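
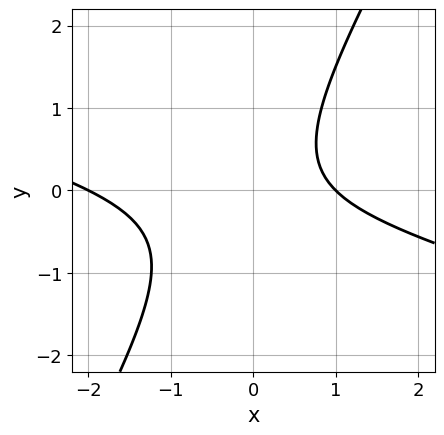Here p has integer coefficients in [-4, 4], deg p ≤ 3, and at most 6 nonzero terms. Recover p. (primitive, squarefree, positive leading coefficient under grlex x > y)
1. deg p = 2. The shape is more complex than any degree-1 curve.
2. From the axis intercepts and sections: among the integer gridlines, it crosses the x-axis at x ∈ {-2, 1}; the curve avoids every integer y-axis point in the box.
3. Assembling these constraints gives the stated polynomial.

x^2 + 3*x*y - 2*y^2 + x - 2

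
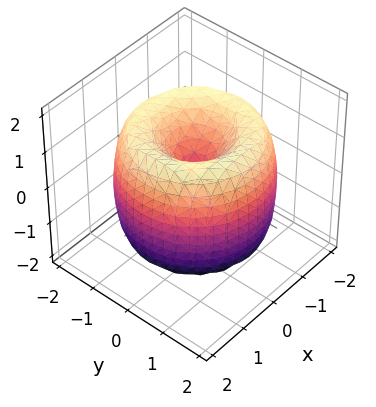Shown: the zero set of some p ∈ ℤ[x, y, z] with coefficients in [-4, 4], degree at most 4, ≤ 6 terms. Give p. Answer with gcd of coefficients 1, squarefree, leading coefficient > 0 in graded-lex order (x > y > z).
x^4 + 2*x^2*y^2 + y^4 - 3*x^2 - 3*y^2 + z^2

Degree: the shape is more complex than any degree-3 surface, so deg p = 4.
Symmetries: rotational symmetry about the z-axis ⇒ p depends on x, y only through x² + y².
Observable constraints: it crosses the z-axis at the gridline z = 0; it meets the y-axis at y = 0 (among the integer gridlines).
These observations pin down the coefficients.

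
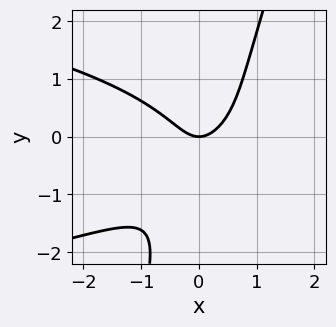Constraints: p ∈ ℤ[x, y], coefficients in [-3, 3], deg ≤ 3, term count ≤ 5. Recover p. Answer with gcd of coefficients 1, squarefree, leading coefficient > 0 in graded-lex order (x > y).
3*x*y^2 - y^3 + 3*x^2 - y^2 - 2*y

1. deg p = 3.
2. From the visible intercepts: it meets the x-axis at x = 0 (among the integer gridlines); one y-axis crossing is at y = 0.
3. Solving for integer coefficients yields p as stated.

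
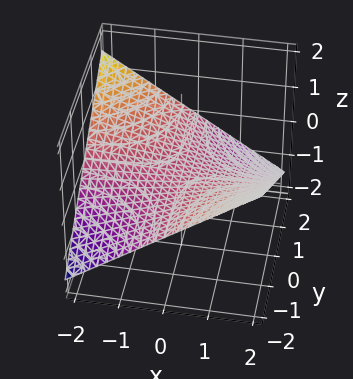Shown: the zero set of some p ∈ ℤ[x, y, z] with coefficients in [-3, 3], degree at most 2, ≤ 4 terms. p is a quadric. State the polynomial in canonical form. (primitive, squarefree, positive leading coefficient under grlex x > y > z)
x*y + 3*z

(a) The degree is 2 — a hyperbolic paraboloid; a quadric.
(b) From the visible intercepts: it crosses the z-axis at the gridline z = 0; every point of the x-axis in the box is on the surface; every point of the y-axis in the box is on the surface.
(c) The integer polynomial consistent with all of this is the stated p.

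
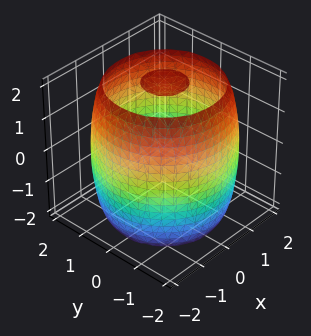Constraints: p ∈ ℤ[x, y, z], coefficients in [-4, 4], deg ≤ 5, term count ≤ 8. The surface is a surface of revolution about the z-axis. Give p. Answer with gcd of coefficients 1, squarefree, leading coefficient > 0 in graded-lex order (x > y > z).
1. The picture has 3 separate pieces. Treating them together as one polynomial.
2. The degree is 4 — a generic line meets the surface in up to 4 points.
3. Symmetries: rotational symmetry about the z-axis ⇒ p depends on x, y only through x² + y².
4. Checking where it meets the axes: a circular section at z = 2 has radius between 0 and 1.
5. Together with the visible shape, these determine p as stated.

x^4 + 2*x^2*y^2 + y^4 - 3*x^2 - 3*y^2 + z^2 - 3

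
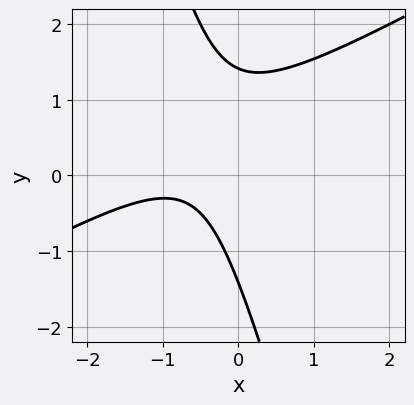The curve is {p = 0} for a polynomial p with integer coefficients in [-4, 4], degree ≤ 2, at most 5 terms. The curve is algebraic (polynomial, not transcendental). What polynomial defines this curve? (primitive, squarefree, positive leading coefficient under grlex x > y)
2*x^2 - 3*x*y - y^2 + 3*x + 2

(a) Degree: the shape is more complex than any degree-1 curve, so deg p = 2.
(b) Checking where it meets the axes: no x-intercept at any integer in the box.
(c) Together with the visible shape, these determine p as stated.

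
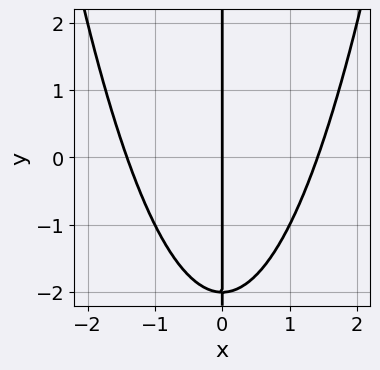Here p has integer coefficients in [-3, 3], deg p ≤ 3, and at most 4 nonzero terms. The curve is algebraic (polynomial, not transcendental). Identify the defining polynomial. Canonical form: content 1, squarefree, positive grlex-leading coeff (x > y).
Degree: no degree-2 curve has this shape, so deg p = 3.
Checking where it meets the axes: the visible y-axis segment lies entirely on the curve; it meets the x-axis at x = 0 (among the integer gridlines).
Fitting integer coefficients to these (and the overall shape) gives p.

x^3 - x*y - 2*x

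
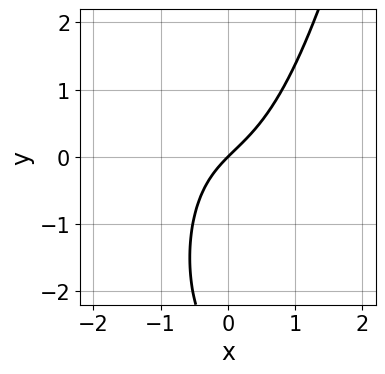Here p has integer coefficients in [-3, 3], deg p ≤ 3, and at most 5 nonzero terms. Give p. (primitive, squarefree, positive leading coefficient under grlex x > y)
3*x^3 - y^2 + 3*x - 3*y

Degree: the shape is more complex than any degree-2 curve, so deg p = 3.
From the axis intercepts and sections: one y-axis crossing is at y = 0; one x-axis crossing is at x = 0.
These observations pin down the coefficients.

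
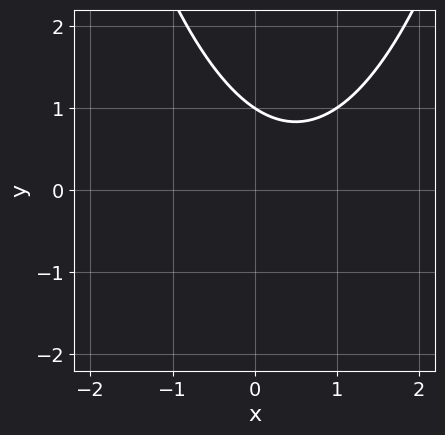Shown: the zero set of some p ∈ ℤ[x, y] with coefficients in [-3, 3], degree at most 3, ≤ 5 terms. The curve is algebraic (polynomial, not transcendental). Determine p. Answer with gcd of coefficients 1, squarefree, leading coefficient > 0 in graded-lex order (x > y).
1. The degree is 2 — a generic line meets the curve in up to 2 points.
2. From the axis intercepts and sections: the curve avoids every integer x-axis point in the box; it meets the y-axis at y = 1 (among the integer gridlines).
3. Matching integer coefficients to the picture gives p.

2*x^2 - 2*x - 3*y + 3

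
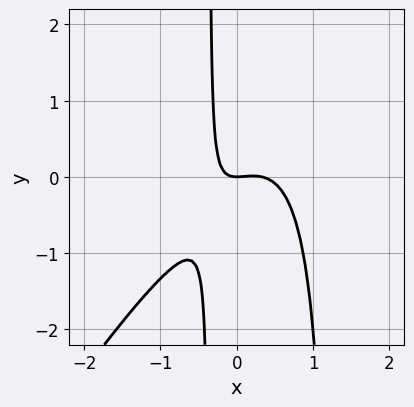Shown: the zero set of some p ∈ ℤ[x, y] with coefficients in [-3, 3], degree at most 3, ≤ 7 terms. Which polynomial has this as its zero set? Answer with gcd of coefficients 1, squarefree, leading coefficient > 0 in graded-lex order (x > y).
3*x^3 - 2*x^2*y - x^2 + 2*x*y + y

deg p = 3.
Checking where it meets the axes: it crosses the y-axis at the gridline y = 0; it crosses the x-axis at the gridline x = 0.
These observations pin down the coefficients.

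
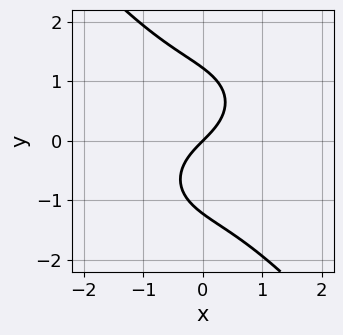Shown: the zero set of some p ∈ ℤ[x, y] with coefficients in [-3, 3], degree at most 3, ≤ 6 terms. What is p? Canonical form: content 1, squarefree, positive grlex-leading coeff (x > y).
(a) The degree is 3 — a generic line meets the curve in up to 3 points.
(b) Observable constraints: it crosses the x-axis at the gridline x = 0; one y-axis crossing is at y = 0.
(c) Putting this together gives p.

2*x^3 + x*y^2 + 2*y^3 + 3*x - 3*y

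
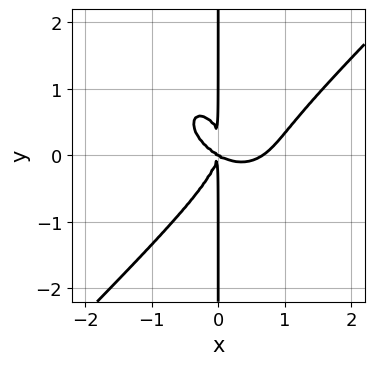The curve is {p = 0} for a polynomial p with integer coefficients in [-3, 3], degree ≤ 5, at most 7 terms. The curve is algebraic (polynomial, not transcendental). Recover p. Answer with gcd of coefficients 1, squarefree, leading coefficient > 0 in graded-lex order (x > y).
(a) Degree: a generic line meets the curve in up to 4 points, so deg p = 4.
(b) From the visible intercepts: every point of the y-axis in the box is on the curve; it crosses the x-axis at the gridline x = 0.
(c) Together with the visible shape, these determine p as stated.

3*x^4 - 3*x*y^3 - 2*x^3 - 3*x^2*y + x*y^2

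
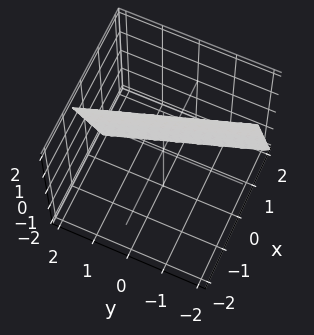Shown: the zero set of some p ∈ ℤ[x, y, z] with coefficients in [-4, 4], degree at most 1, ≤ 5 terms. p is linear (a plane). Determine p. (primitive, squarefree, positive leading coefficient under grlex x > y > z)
(a) deg p = 1. The surface is flat (a plane).
(b) Against the integer gridlines: it meets the z-axis at z = 2 (among the integer gridlines); one y-axis crossing is at y = 2.
(c) Together with the visible shape, these determine p as stated.

3*x + y + z - 2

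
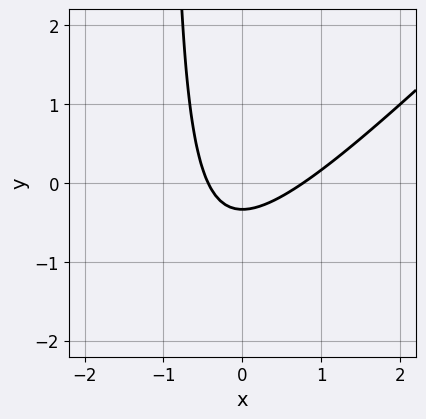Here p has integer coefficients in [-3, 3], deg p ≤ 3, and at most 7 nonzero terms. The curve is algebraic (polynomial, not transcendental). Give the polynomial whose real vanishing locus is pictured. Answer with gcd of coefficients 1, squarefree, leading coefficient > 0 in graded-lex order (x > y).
(a) Degree: no degree-1 curve has this shape, so deg p = 2.
(b) Solving for integer coefficients yields p as stated.

3*x^2 - 3*x*y - x - 3*y - 1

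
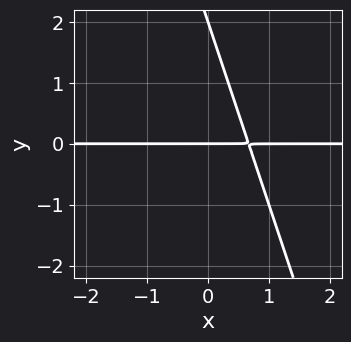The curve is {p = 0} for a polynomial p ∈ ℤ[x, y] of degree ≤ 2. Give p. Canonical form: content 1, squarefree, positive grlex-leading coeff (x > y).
First, degree: a generic line meets the curve in up to 2 points, so deg p = 2.
Then, reading off the gridlines: the visible x-axis segment lies entirely on the curve; the y-axis gridline crossings are at y ∈ {0, 2}.
Finally, matching integer coefficients to the picture gives p.

3*x*y + y^2 - 2*y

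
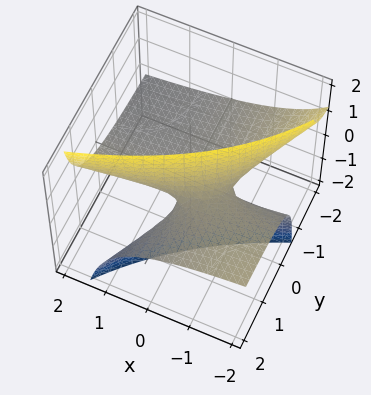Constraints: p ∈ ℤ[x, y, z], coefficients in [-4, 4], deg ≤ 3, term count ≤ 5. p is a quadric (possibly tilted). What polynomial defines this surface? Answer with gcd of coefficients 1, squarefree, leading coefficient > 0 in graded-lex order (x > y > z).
x*y - 2*x*z + 3*y*z - 2*z

deg p = 2.
From the axis intercepts and sections: it meets the z-axis at z = 0 (among the integer gridlines); every point of the x-axis in the box is on the surface; every point of the y-axis in the box is on the surface.
Together with the visible shape, these determine p as stated.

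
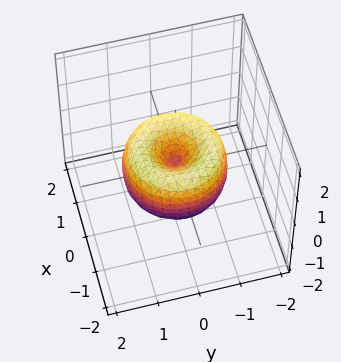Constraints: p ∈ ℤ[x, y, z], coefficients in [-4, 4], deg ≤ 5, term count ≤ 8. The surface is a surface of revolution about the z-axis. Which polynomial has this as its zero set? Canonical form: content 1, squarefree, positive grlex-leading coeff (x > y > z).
2*x^4 + 4*x^2*y^2 + 2*y^4 - 3*x^2 - 3*y^2 + 2*z^2

First, degree: no degree-3 surface has this shape, so deg p = 4.
Then, symmetries: the z-axis is an axis of rotation, so x and y enter only as x² + y².
Then, observable constraints: one x-axis crossing is at x = 0; it crosses the y-axis at the gridline y = 0; a circular section at z = 0 has radius between 1 and 2.
Finally, together with the visible shape, these determine p as stated.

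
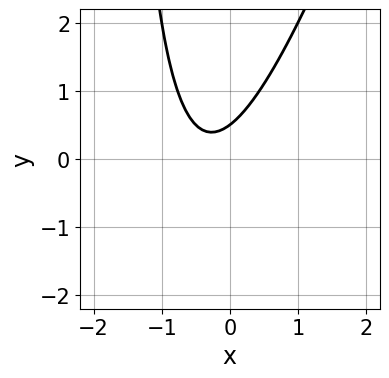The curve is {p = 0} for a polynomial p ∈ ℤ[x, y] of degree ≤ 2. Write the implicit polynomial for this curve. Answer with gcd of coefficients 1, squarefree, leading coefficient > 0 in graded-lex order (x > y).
3*x^2 - x*y + 2*x - 2*y + 1

First, degree: a generic line meets the curve in up to 2 points, so deg p = 2.
Next, against the integer gridlines: the curve avoids every integer x-axis point in the box.
Finally, fitting integer coefficients to these (and the overall shape) gives p.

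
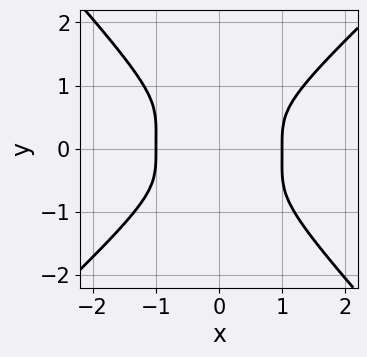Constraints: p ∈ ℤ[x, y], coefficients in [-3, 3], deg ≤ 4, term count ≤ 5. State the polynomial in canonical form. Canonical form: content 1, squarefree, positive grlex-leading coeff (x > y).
(a) The degree is 4 — a generic line meets the curve in up to 4 points.
(b) Against the integer gridlines: among the integer gridlines, it crosses the x-axis at x ∈ {-1, 1}.
(c) These observations pin down the coefficients.

3*x^4 - x*y^3 - 3*y^4 - 3*x^2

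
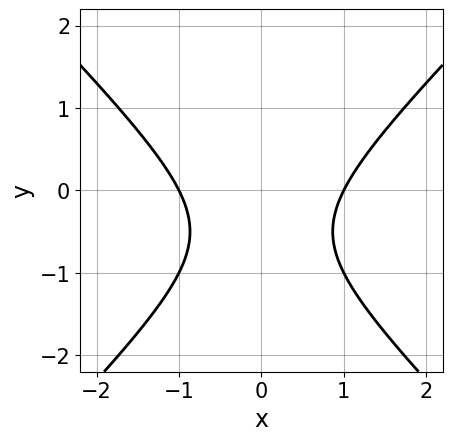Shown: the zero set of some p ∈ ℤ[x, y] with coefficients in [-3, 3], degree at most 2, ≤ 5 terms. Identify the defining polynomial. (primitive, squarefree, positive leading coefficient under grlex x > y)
x^2 - y^2 - y - 1

1. The degree is 2 — a generic line meets the curve in up to 2 points.
2. Symmetries: the x ↦ −x reflection is a symmetry, so x appears only in even powers.
3. From the axis intercepts and sections: the x-axis gridline crossings are at x ∈ {-1, 1}; the curve avoids every integer y-axis point in the box.
4. Assembling these constraints gives the stated polynomial.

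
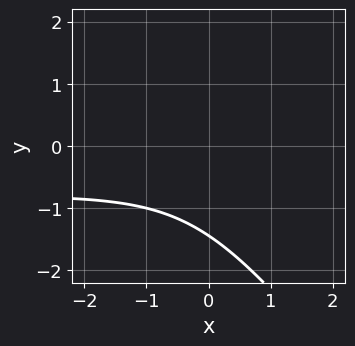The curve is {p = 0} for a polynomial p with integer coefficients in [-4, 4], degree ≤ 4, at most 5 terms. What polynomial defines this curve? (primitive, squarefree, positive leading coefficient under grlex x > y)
x^2*y + 2*x*y^2 + y^3 + x^2 + 3

The degree is 3 — no degree-2 curve has this shape.
Observable constraints: no x-intercept at any integer in the box.
Matching integer coefficients to the picture gives p.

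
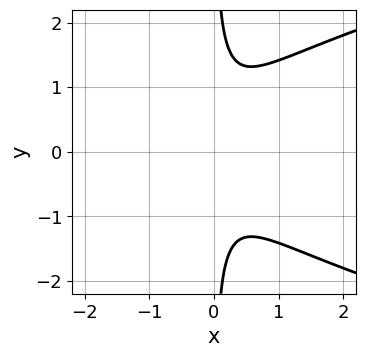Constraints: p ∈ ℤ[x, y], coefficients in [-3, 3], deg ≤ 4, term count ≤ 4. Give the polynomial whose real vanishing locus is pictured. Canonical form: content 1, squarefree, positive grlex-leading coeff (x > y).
1. deg p = 3. No degree-2 curve has this shape.
2. Symmetries: mirror symmetry y ↦ −y ⇒ only even powers of y.
3. Against the integer gridlines: the curve avoids every integer x-axis point in the box; no y-intercept at any integer in the box.
4. These observations pin down the coefficients.

2*x*y^2 - 3*x^2 - 1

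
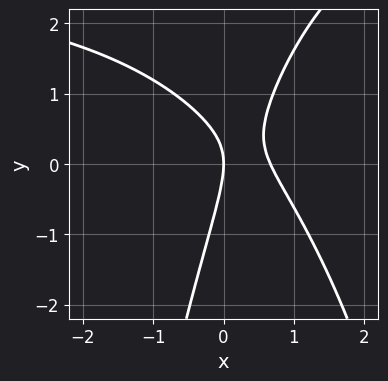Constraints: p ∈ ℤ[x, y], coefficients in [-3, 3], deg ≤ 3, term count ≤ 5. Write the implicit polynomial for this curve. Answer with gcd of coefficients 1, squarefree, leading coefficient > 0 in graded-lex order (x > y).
First, deg p = 3. The shape is more complex than any degree-2 curve.
Then, from the visible intercepts: it meets the x-axis at x = 0 (among the integer gridlines); one y-axis crossing is at y = 0.
Finally, together with the visible shape, these determine p as stated.

x^2*y - 3*x^2 - 2*x*y + y^2 + 2*x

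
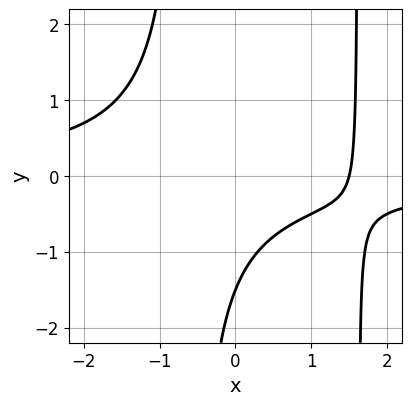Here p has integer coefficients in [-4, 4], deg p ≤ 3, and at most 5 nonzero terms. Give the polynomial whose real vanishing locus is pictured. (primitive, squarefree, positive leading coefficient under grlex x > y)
2*x^2*y - 2*x*y + 2*x - 2*y - 3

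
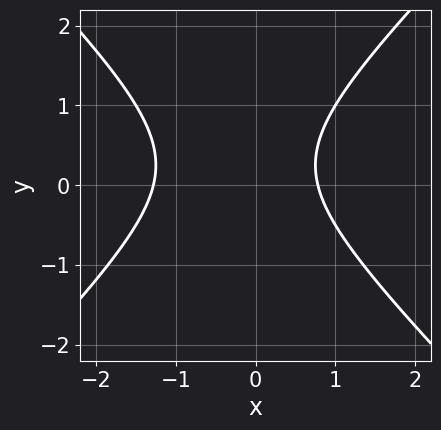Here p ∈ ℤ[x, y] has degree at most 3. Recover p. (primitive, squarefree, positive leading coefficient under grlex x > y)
deg p = 2.
Checking where it meets the axes: no y-intercept at any integer in the box.
Putting this together gives p.

2*x^2 - 2*y^2 + x + y - 2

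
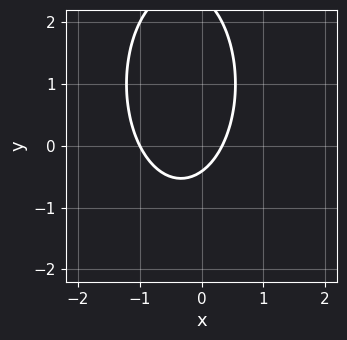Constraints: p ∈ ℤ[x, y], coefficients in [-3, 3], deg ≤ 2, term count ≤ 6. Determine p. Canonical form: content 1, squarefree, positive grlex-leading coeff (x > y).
1. deg p = 2.
2. Reading off the gridlines: one x-axis crossing is at x = -1.
3. Matching integer coefficients to the picture gives p.

3*x^2 + y^2 + 2*x - 2*y - 1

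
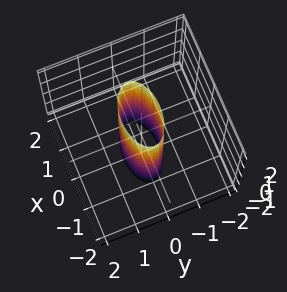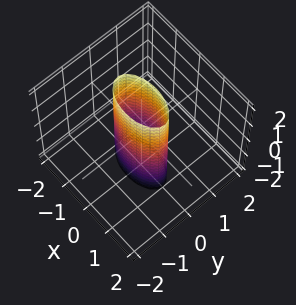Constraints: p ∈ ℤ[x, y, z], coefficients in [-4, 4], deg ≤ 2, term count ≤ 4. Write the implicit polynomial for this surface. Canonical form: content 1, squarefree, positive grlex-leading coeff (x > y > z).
x^2 + 3*y^2 - 1

First, the degree is 2 — constant cross-section along one axis; a quadric.
Then, symmetries: the x ↦ −x reflection is a symmetry, so x appears only in even powers; mirror symmetry z ↦ −z ⇒ only even powers of z; it's symmetric under y → −y, forcing even powers of y.
Next, reading off the gridlines: it misses every integer gridline on the z-axis; among the integer gridlines, it crosses the x-axis at x ∈ {-1, 1}.
Finally, fitting integer coefficients to these (and the overall shape) gives p.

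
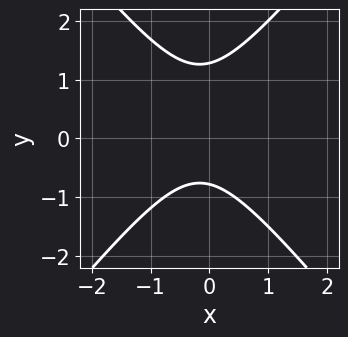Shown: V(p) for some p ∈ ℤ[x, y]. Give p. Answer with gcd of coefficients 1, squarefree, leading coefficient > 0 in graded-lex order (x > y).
3*x^2 - 2*y^2 + x + y + 2

(a) Degree: no degree-1 curve has this shape, so deg p = 2.
(b) Against the integer gridlines: no x-intercept at any integer in the box.
(c) Solving for integer coefficients yields p as stated.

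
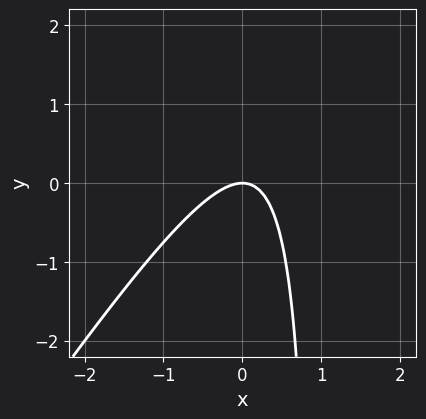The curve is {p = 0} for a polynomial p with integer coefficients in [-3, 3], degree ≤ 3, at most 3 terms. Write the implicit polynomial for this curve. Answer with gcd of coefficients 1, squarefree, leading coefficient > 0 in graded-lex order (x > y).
3*x^2 - 2*x*y + 2*y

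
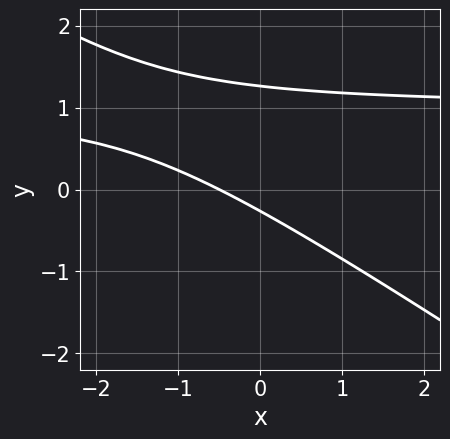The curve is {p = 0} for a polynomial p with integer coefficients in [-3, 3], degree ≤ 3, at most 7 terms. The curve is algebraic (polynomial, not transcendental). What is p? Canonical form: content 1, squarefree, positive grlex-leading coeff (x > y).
(a) deg p = 2. The shape is more complex than any degree-1 curve.
(b) Matching integer coefficients to the picture gives p.

2*x*y + 3*y^2 - 2*x - 3*y - 1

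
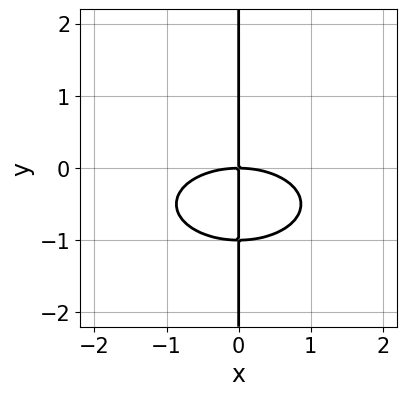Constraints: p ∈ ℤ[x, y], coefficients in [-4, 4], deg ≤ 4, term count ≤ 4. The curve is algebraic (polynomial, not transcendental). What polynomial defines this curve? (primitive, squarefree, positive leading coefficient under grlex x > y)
x^3 + 3*x*y^2 + 3*x*y

(a) The degree is 3 — the shape is more complex than any degree-2 curve.
(b) From the axis intercepts and sections: the visible y-axis segment lies entirely on the curve; one x-axis crossing is at x = 0.
(c) Assembling these constraints gives the stated polynomial.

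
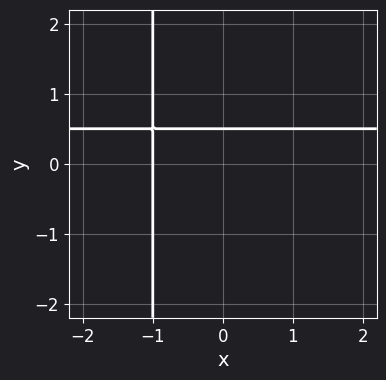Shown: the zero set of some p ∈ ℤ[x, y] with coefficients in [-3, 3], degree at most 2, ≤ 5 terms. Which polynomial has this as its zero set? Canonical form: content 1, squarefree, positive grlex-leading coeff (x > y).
2*x*y - x + 2*y - 1

(a) deg p = 2. A generic line meets the curve in up to 2 points.
(b) Observable constraints: one x-axis crossing is at x = -1.
(c) Assembling these constraints gives the stated polynomial.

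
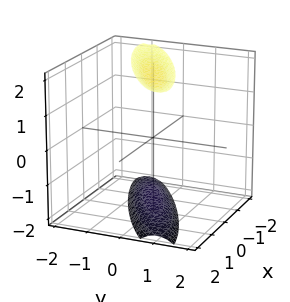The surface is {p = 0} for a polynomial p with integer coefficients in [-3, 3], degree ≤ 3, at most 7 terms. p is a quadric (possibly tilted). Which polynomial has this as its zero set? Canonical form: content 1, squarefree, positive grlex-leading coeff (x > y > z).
x^2 - 3*x*y + 3*y^2 - z^2 + 3

1. I count 2 distinct pieces. Treating them together as one polynomial.
2. The degree is 2 — a generic line meets the surface in up to 2 points.
3. Checking where it meets the axes: the surface avoids every integer x-axis point in the box; the surface avoids every integer y-axis point in the box.
4. These observations pin down the coefficients.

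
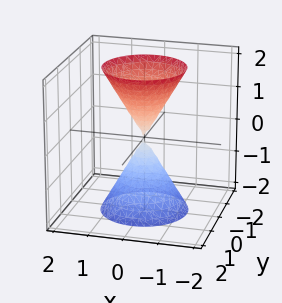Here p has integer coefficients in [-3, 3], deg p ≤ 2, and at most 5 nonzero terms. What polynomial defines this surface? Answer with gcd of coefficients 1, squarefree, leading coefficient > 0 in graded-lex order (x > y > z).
3*x^2 + 3*y^2 - z^2

First, I count 2 distinct pieces.
Then, the degree is 2 — two nappes meeting at a single point; a quadric.
Next, symmetries: it's symmetric under z → −z, forcing even powers of z; every cross-section ⟂ z is a circle, so x, y appear only via x² + y².
Next, checking where it meets the axes: it meets the x-axis at x = 0 (among the integer gridlines); it meets the z-axis at z = 0 (among the integer gridlines); it crosses the y-axis at the gridline y = 0.
Finally, solving for integer coefficients yields p as stated.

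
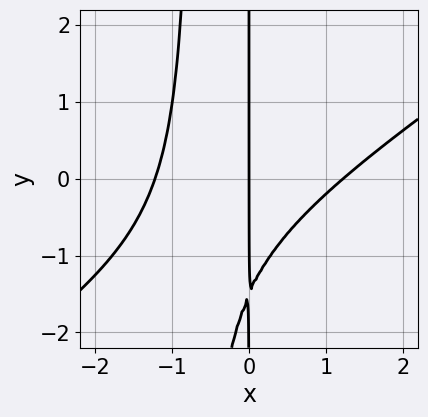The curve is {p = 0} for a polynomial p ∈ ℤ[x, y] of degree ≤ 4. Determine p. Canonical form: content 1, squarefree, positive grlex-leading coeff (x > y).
1. The degree is 3 — a generic line meets the curve in up to 3 points.
2. From the visible intercepts: it crosses the x-axis at the gridline x = 0; the visible y-axis segment lies entirely on the curve.
3. Matching integer coefficients to the picture gives p.

2*x^3 - 3*x^2*y - 2*x*y - 3*x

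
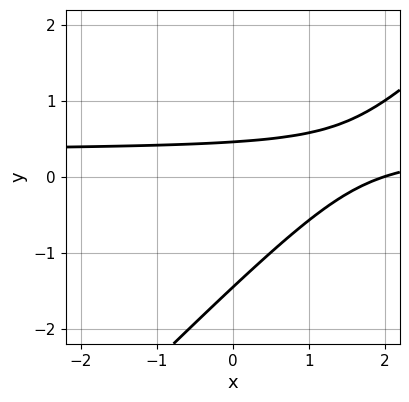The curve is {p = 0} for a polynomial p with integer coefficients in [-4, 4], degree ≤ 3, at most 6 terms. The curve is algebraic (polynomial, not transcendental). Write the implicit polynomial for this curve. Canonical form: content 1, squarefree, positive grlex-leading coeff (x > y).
The degree is 2 — a generic line meets the curve in up to 2 points.
From the axis intercepts and sections: it crosses the x-axis at the gridline x = 2.
Together with the visible shape, these determine p as stated.

3*x*y - 3*y^2 - x - 3*y + 2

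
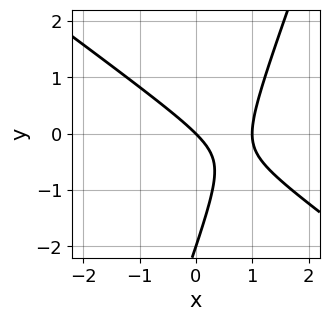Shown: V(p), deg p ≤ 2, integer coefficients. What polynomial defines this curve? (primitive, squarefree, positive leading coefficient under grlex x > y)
First, degree: a generic line meets the curve in up to 2 points, so deg p = 2.
Then, reading off the gridlines: the y-axis gridline crossings are at y ∈ {-2, 0}; the x-axis gridline crossings are at x ∈ {0, 1}.
Finally, together with the visible shape, these determine p as stated.

2*x^2 + 2*x*y - y^2 - 2*x - 2*y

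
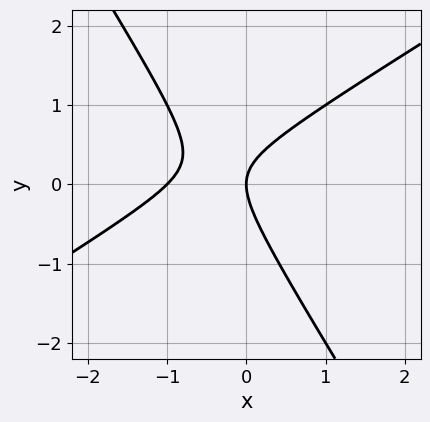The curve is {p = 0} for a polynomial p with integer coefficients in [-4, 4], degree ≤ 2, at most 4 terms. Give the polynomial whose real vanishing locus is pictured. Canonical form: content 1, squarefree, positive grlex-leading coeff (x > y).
1. The degree is 2 — no degree-1 curve has this shape.
2. Reading off the gridlines: it crosses the y-axis at the gridline y = 0; among the integer gridlines, it crosses the x-axis at x ∈ {-1, 0}.
3. Fitting integer coefficients to these (and the overall shape) gives p.

x^2 - x*y - y^2 + x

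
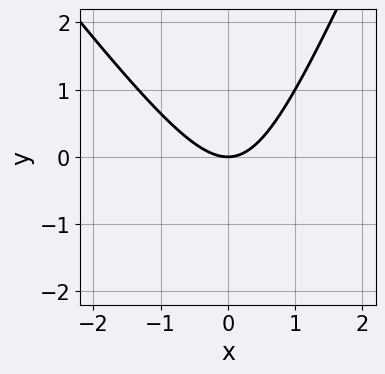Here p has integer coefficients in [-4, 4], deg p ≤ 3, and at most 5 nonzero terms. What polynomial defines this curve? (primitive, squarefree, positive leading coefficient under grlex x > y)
3*x^2 + x*y - y^2 - 3*y

Degree: the shape is more complex than any degree-1 curve, so deg p = 2.
From the axis intercepts and sections: it crosses the y-axis at the gridline y = 0; it crosses the x-axis at the gridline x = 0.
Together with the visible shape, these determine p as stated.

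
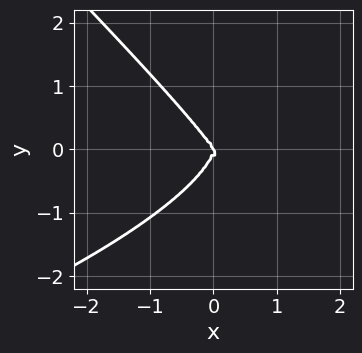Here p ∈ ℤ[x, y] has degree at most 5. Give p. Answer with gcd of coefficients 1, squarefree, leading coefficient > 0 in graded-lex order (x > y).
First, deg p = 4. The shape is more complex than any degree-3 curve.
Next, from the axis intercepts and sections: one y-axis crossing is at y = 0; it crosses the x-axis at the gridline x = 0.
Finally, these observations pin down the coefficients.

2*x*y^3 + 2*y^4 + 3*x^3 + 2*x^2*y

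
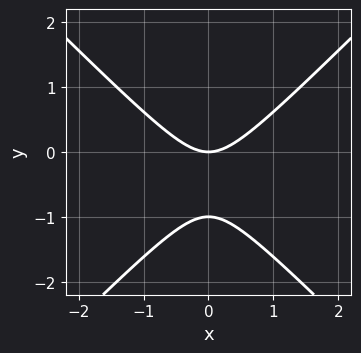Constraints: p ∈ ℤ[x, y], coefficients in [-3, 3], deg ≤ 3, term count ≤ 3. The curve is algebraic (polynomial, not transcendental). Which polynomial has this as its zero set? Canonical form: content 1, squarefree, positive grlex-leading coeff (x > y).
x^2 - y^2 - y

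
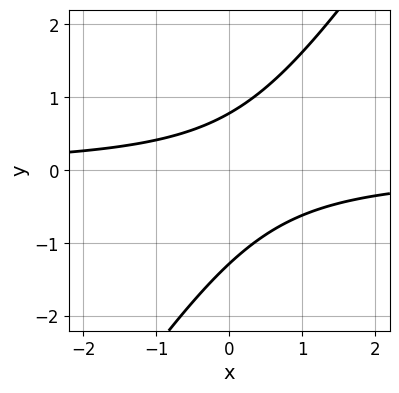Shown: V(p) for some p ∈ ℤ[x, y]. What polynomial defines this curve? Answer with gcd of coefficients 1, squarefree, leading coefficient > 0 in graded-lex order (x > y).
3*x*y - 2*y^2 - y + 2

(a) The degree is 2 — a generic line meets the curve in up to 2 points.
(b) Reading off the gridlines: the curve avoids every integer x-axis point in the box.
(c) Matching integer coefficients to the picture gives p.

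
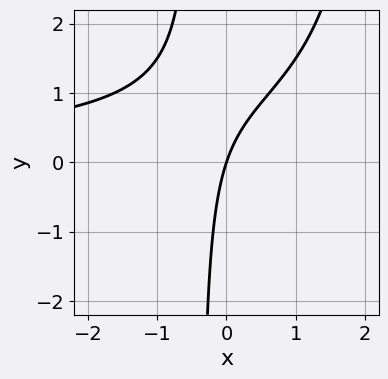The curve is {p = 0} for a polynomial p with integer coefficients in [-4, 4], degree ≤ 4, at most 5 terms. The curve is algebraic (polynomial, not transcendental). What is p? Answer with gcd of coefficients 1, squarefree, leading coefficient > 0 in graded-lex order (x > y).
The degree is 3 — a generic line meets the curve in up to 3 points.
Observable constraints: one x-axis crossing is at x = 0; one y-axis crossing is at y = 0.
Fitting integer coefficients to these (and the overall shape) gives p.

x^2*y - 2*x*y + 3*x - y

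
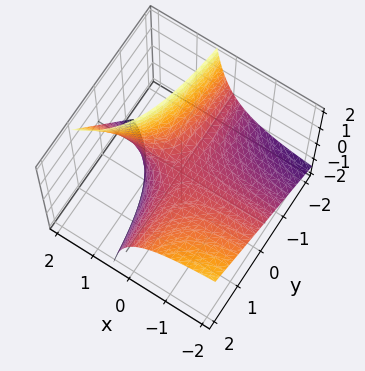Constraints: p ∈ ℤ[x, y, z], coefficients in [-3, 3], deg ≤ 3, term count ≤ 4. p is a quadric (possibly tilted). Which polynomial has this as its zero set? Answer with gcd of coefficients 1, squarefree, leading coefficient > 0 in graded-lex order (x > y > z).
deg p = 2. No degree-1 surface has this shape.
Against the integer gridlines: it crosses the z-axis at the gridline z = 0; the visible y-axis segment lies entirely on the surface; every point of the x-axis in the box is on the surface.
Assembling these constraints gives the stated polynomial.

x*y - x*z + z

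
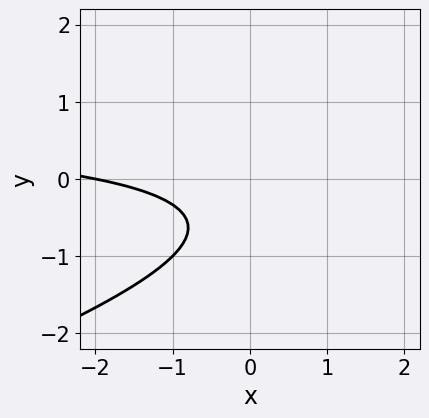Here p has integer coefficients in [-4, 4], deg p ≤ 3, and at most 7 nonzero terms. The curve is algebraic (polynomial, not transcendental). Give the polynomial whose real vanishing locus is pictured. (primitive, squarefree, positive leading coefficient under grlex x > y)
(a) The degree is 2 — a generic line meets the curve in up to 2 points.
(b) Observable constraints: it crosses the x-axis at the gridline x = -2; it misses every integer gridline on the y-axis.
(c) The integer polynomial consistent with all of this is the stated p.

x*y - 3*y^2 - x - 3*y - 2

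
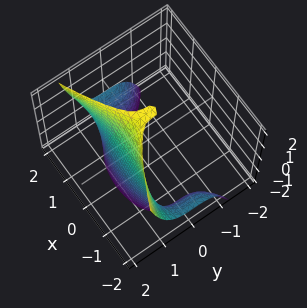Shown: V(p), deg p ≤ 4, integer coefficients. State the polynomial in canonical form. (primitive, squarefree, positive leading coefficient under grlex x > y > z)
x^2*z - 3*y^3 - z + 2

(a) deg p = 3. A generic line meets the surface in up to 3 points.
(b) Against the integer gridlines: one z-axis crossing is at z = 2; no x-intercept at any integer in the box.
(c) Solving for integer coefficients yields p as stated.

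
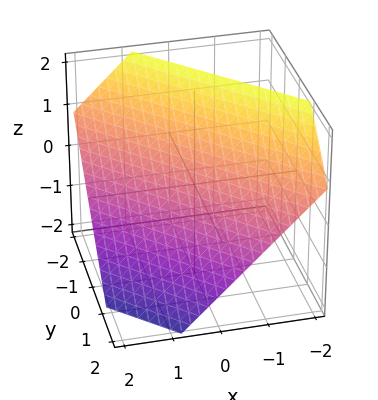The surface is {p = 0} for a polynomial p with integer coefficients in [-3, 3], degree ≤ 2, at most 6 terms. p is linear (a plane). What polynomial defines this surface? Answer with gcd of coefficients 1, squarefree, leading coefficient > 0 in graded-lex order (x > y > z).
First, the degree is 1 — every cross-section is a straight line — this is a plane.
Finally, the integer polynomial consistent with all of this is the stated p.

3*x + 3*y + 3*z - 2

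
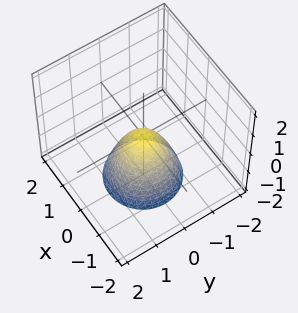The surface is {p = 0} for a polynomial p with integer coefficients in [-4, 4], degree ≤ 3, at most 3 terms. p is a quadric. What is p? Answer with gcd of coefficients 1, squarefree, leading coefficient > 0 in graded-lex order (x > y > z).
3*x^2 + 3*y^2 + 2*z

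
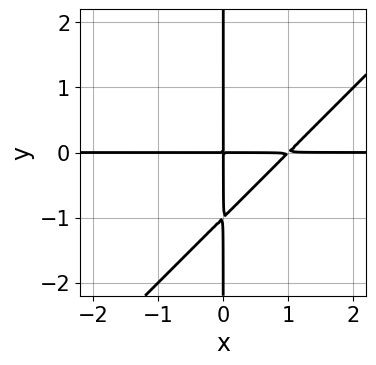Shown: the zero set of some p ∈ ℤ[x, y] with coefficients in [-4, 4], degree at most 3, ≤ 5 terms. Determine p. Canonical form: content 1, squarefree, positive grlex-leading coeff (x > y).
1. The degree is 3 — the shape is more complex than any degree-2 curve.
2. Against the integer gridlines: every point of the y-axis in the box is on the curve; every point of the x-axis in the box is on the curve.
3. The integer polynomial consistent with all of this is the stated p.

x^2*y - x*y^2 - x*y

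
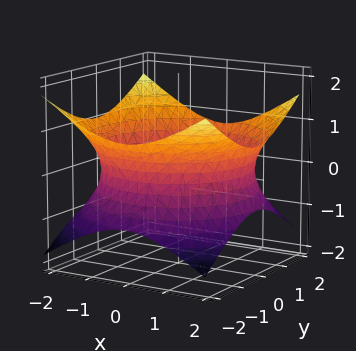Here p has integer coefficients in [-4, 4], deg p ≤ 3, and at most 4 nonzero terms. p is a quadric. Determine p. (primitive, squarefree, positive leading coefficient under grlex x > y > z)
x^2 + y^2 - 2*z^2 - 3

(a) The degree is 2 — one connected sheet with a waist; a quadric.
(b) Symmetries: rotational symmetry about the z-axis ⇒ p depends on x, y only through x² + y²; mirror symmetry z ↦ −z ⇒ only even powers of z.
(c) From the axis intercepts and sections: the surface avoids every integer z-axis point in the box; a circular section at z = 0 has radius between 1 and 2.
(d) Putting this together gives p.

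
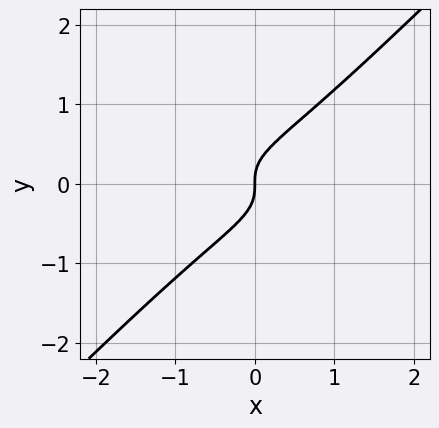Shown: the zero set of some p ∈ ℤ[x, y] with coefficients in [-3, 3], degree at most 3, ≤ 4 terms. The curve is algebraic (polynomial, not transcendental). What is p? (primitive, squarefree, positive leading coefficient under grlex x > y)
1. Degree: a generic line meets the curve in up to 3 points, so deg p = 3.
2. Checking where it meets the axes: one y-axis crossing is at y = 0; one x-axis crossing is at x = 0.
3. These observations pin down the coefficients.

x^2*y + 2*x*y^2 - 3*y^3 + x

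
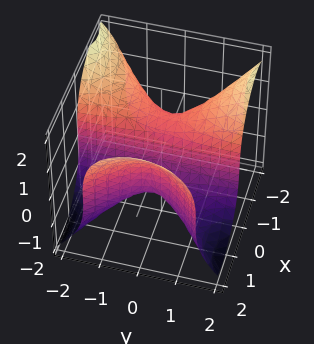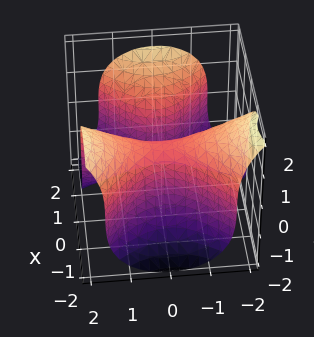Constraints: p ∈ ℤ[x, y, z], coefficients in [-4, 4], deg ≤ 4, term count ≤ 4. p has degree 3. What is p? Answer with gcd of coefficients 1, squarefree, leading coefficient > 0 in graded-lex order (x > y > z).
2*x^3 - 3*x*y^2 - 2*z^3 - 2*x

deg p = 3. A generic line meets the surface in up to 3 points.
From the visible intercepts: the x-axis gridline crossings are at x ∈ {-1, 0, 1}; one z-axis crossing is at z = 0; every point of the y-axis in the box is on the surface.
Together with the visible shape, these determine p as stated.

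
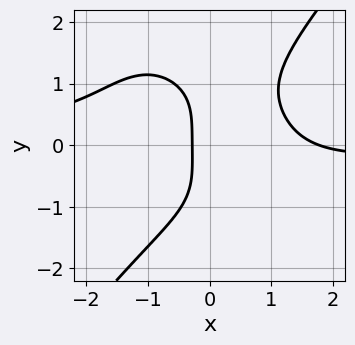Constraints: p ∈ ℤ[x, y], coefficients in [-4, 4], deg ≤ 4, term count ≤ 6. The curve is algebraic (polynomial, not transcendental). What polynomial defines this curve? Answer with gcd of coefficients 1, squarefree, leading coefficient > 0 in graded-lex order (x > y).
First, degree: no degree-3 curve has this shape, so deg p = 4.
Next, observable constraints: no y-intercept at any integer in the box.
Finally, the integer polynomial consistent with all of this is the stated p.

2*x^3*y - y^4 + 2*x^2 - 3*x - 1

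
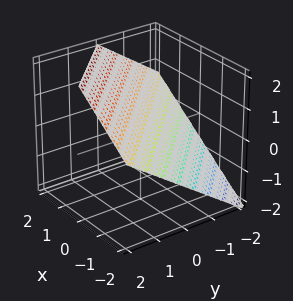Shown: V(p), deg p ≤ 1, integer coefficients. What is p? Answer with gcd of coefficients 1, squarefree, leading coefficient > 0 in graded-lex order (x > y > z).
2*x + 2*y - 3*z + 2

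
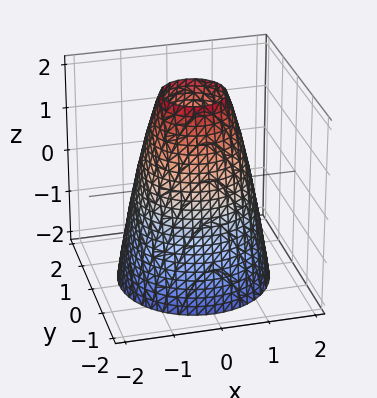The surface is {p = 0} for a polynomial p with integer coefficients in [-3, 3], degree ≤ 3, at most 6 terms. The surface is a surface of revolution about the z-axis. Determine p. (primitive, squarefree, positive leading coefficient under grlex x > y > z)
First, degree: the shape is more complex than any degree-1 surface, so deg p = 2.
Then, symmetries: every cross-section ⟂ z is a circle, so x, y appear only via x² + y².
Next, against the integer gridlines: a circular section at z = 2 has radius between 0 and 1; the surface avoids every integer z-axis point in the box.
Finally, putting this together gives p.

2*x^2 + 2*y^2 + z - 3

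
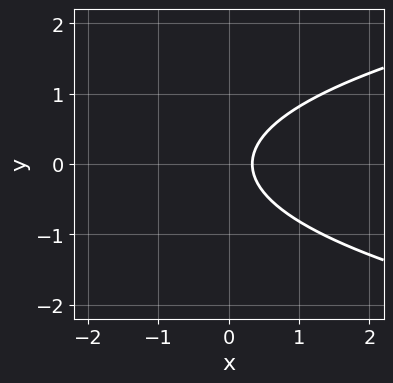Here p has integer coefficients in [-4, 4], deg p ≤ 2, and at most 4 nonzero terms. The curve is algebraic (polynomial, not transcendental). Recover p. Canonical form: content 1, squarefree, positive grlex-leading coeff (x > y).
3*y^2 - 3*x + 1

(a) Degree: a generic line meets the curve in up to 2 points, so deg p = 2.
(b) Symmetries: mirror symmetry y ↦ −y ⇒ only even powers of y.
(c) From the visible intercepts: the curve avoids every integer y-axis point in the box.
(d) The integer polynomial consistent with all of this is the stated p.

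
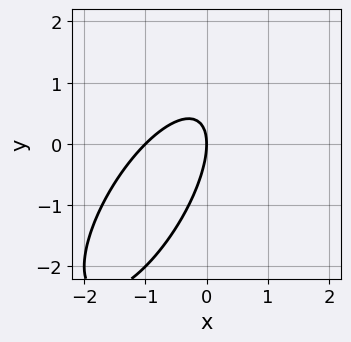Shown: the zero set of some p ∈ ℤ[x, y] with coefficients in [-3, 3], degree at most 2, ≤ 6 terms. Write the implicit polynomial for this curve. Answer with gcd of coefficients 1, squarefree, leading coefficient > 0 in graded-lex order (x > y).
2*x^2 - 2*x*y + y^2 + 2*x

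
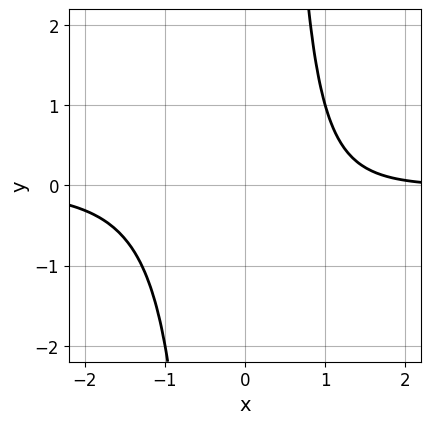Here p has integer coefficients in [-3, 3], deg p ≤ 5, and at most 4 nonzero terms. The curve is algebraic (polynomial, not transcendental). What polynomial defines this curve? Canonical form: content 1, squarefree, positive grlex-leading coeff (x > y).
1. deg p = 4. No degree-3 curve has this shape.
2. From the visible intercepts: no x-intercept at any integer in the box; no y-intercept at any integer in the box.
3. Fitting integer coefficients to these (and the overall shape) gives p.

2*x^3*y + x - 3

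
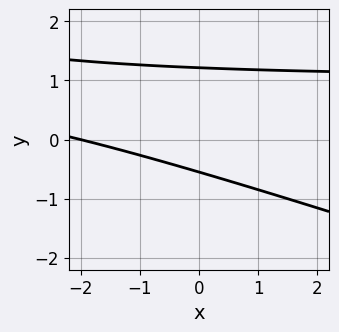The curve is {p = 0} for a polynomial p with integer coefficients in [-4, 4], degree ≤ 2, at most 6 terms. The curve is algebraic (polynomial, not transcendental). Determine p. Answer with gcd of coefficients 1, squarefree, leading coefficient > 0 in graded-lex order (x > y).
x*y + 3*y^2 - x - 2*y - 2

deg p = 2. A generic line meets the curve in up to 2 points.
Against the integer gridlines: it crosses the x-axis at the gridline x = -2.
Assembling these constraints gives the stated polynomial.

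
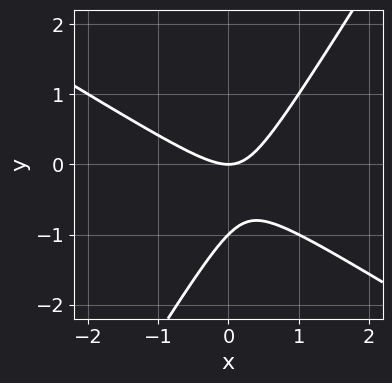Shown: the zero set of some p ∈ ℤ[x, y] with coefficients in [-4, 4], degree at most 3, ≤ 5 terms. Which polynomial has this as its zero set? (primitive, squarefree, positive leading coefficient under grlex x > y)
(a) deg p = 2.
(b) Checking where it meets the axes: it crosses the x-axis at the gridline x = 0; among the integer gridlines, it crosses the y-axis at y ∈ {-1, 0}.
(c) Fitting integer coefficients to these (and the overall shape) gives p.

x^2 + x*y - y^2 - y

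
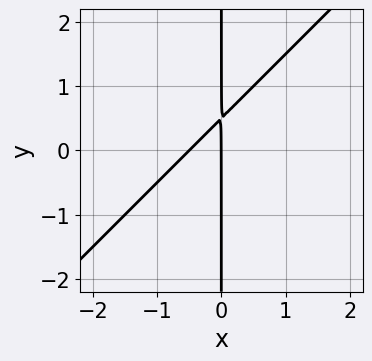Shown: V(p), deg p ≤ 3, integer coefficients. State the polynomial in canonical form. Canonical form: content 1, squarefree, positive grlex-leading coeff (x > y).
(a) The degree is 2 — the shape is more complex than any degree-1 curve.
(b) From the axis intercepts and sections: every point of the y-axis in the box is on the curve; it meets the x-axis at x = 0 (among the integer gridlines).
(c) Fitting integer coefficients to these (and the overall shape) gives p.

2*x^2 - 2*x*y + x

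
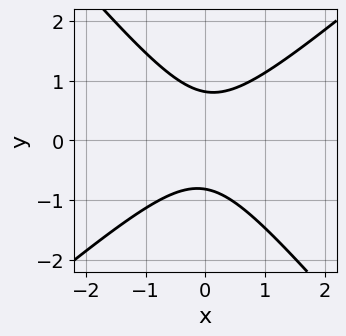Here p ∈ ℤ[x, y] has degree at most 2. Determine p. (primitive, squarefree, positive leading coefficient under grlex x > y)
(a) deg p = 2.
(b) Observable constraints: no x-intercept at any integer in the box.
(c) Fitting integer coefficients to these (and the overall shape) gives p.

3*x^2 - x*y - 3*y^2 + 2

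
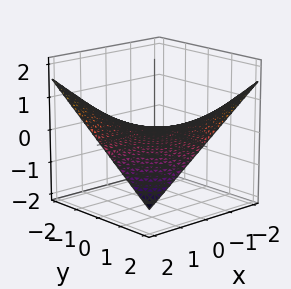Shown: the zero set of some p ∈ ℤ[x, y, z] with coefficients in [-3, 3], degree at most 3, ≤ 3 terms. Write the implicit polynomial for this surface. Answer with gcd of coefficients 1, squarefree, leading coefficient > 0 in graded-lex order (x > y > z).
x*y + 3*z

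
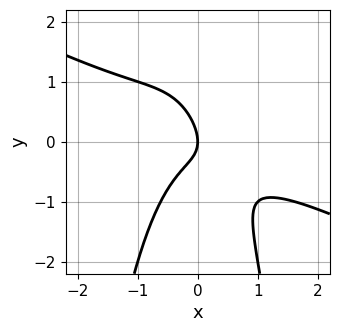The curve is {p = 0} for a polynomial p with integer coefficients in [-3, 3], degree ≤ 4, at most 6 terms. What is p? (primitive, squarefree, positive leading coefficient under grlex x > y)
x^3 + 2*x^2*y + x*y + y^2 + x

The degree is 3 — the shape is more complex than any degree-2 curve.
From the axis intercepts and sections: one y-axis crossing is at y = 0; it crosses the x-axis at the gridline x = 0.
Solving for integer coefficients yields p as stated.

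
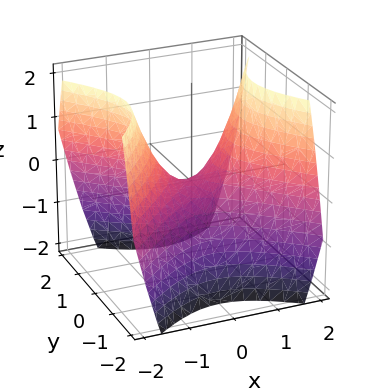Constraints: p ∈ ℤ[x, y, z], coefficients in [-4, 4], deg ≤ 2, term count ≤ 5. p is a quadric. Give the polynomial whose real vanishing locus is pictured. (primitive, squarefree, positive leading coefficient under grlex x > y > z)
Degree: a hyperbolic paraboloid; a quadric, so deg p = 2.
Symmetries: it's symmetric under x → −x, forcing even powers of x; the y ↦ −y reflection is a symmetry, so y appears only in even powers.
From the axis intercepts and sections: one y-axis crossing is at y = 0; it crosses the x-axis at the gridline x = 0.
Fitting integer coefficients to these (and the overall shape) gives p.

x^2 - y^2 - z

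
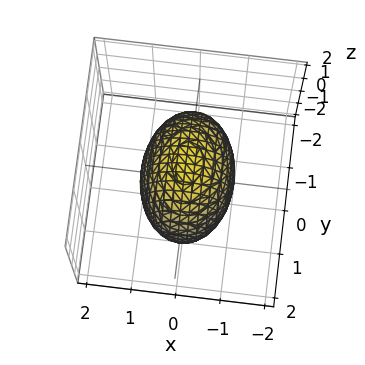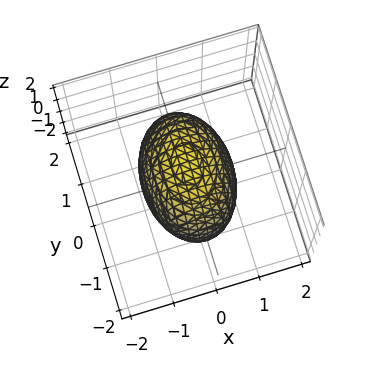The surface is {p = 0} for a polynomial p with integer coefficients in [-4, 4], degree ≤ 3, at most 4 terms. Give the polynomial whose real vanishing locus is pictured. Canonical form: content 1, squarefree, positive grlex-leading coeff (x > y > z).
deg p = 2.
Symmetries: it's symmetric under z → −z, forcing even powers of z; the y ↦ −y reflection is a symmetry, so y appears only in even powers; the x ↦ −x reflection is a symmetry, so x appears only in even powers.
Reading off the gridlines: among the integer gridlines, it crosses the x-axis at x ∈ {-1, 1}.
Solving for integer coefficients yields p as stated.

2*x^2 + y^2 + z^2 - 2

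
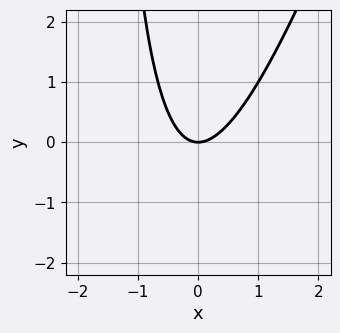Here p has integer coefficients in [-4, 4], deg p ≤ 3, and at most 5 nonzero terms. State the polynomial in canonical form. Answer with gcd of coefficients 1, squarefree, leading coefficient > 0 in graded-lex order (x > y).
First, degree: the shape is more complex than any degree-1 curve, so deg p = 2.
Next, against the integer gridlines: one x-axis crossing is at x = 0; it meets the y-axis at y = 0 (among the integer gridlines).
Finally, the integer polynomial consistent with all of this is the stated p.

3*x^2 - x*y - 2*y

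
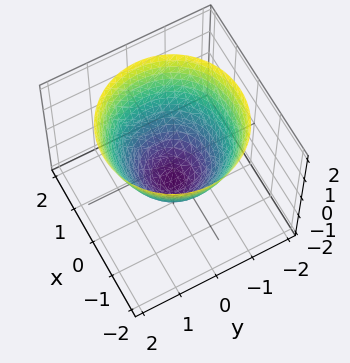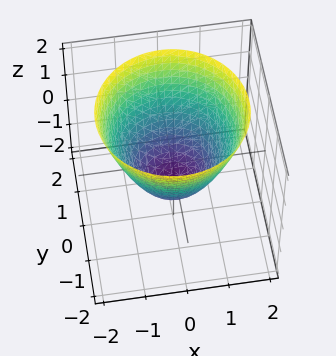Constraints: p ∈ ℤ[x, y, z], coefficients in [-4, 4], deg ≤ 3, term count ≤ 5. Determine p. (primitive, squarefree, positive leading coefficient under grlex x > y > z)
x^2 + y^2 - z - 1

First, the degree is 2 — the shape is more complex than any degree-1 surface.
Next, symmetry: the z-axis is an axis of rotation, so x and y enter only as x² + y².
Next, from the visible intercepts: the y-axis gridline crossings are at y ∈ {-1, 1}; a circular section at z = 2 has radius between 1 and 2; among the integer gridlines, it crosses the x-axis at x ∈ {-1, 1}; it crosses the z-axis at the gridline z = -1.
Finally, the integer polynomial consistent with all of this is the stated p.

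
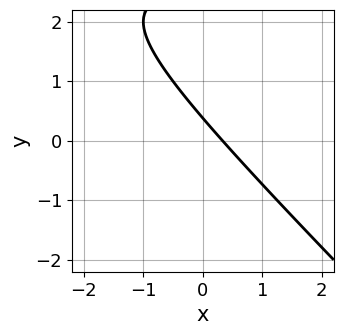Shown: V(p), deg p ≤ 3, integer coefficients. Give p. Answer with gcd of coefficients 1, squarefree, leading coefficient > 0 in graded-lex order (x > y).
x*y + y^2 - 3*x - 3*y + 1

Degree: no degree-1 curve has this shape, so deg p = 2.
Matching integer coefficients to the picture gives p.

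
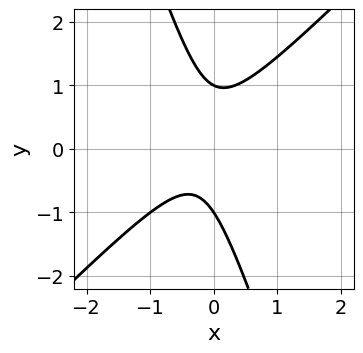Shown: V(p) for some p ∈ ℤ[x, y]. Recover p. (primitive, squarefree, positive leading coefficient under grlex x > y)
3*x^2 - 2*x*y - y^2 + x + 1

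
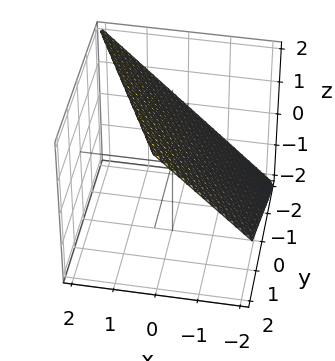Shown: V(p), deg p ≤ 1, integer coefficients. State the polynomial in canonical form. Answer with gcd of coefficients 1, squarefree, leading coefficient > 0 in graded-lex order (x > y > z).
2*x + y - 2*z + 2

(a) deg p = 1.
(b) Checking where it meets the axes: it meets the y-axis at y = -2 (among the integer gridlines); it meets the x-axis at x = -1 (among the integer gridlines); it meets the z-axis at z = 1 (among the integer gridlines).
(c) These observations pin down the coefficients.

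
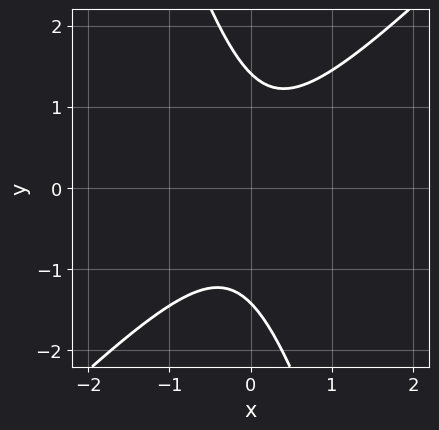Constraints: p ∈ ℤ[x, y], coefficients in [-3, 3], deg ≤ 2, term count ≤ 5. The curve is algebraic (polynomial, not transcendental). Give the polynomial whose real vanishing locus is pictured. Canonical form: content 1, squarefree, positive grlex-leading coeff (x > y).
3*x^2 - 2*x*y - y^2 + 2

First, deg p = 2. A generic line meets the curve in up to 2 points.
Then, reading off the gridlines: the curve avoids every integer x-axis point in the box.
Finally, fitting integer coefficients to these (and the overall shape) gives p.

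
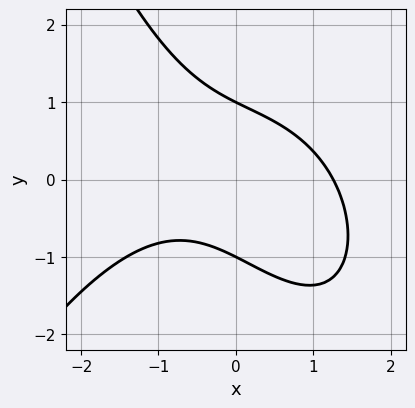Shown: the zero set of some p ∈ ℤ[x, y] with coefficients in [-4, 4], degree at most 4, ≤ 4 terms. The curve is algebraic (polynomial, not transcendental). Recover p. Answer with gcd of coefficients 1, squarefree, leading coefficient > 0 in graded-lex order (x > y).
x^3 + 2*x*y + 2*y^2 - 2

Degree: no degree-2 curve has this shape, so deg p = 3.
Against the integer gridlines: among the integer gridlines, it crosses the y-axis at y ∈ {-1, 1}.
Fitting integer coefficients to these (and the overall shape) gives p.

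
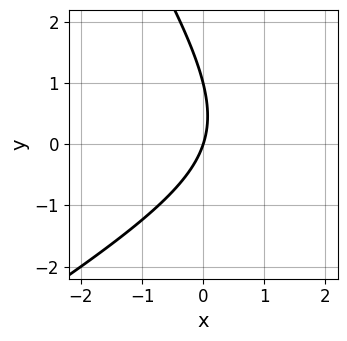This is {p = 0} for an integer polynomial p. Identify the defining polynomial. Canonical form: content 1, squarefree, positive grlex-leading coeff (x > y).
x^2 - x*y - y^2 - 3*x + y

deg p = 2.
From the axis intercepts and sections: among the integer gridlines, it crosses the y-axis at y ∈ {0, 1}; it crosses the x-axis at the gridline x = 0.
These observations pin down the coefficients.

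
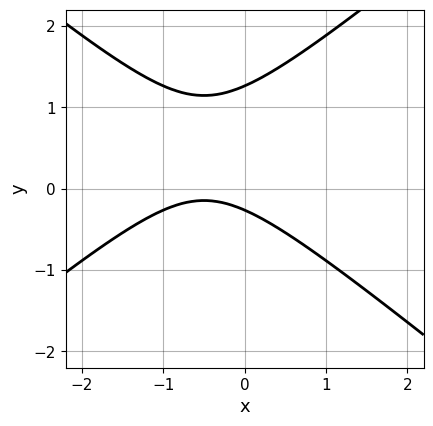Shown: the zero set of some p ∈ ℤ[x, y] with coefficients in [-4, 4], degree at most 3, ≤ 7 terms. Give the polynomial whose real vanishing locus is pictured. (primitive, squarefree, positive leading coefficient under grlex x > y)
2*x^2 - 3*y^2 + 2*x + 3*y + 1

(a) The degree is 2 — a generic line meets the curve in up to 2 points.
(b) From the axis intercepts and sections: it misses every integer gridline on the x-axis.
(c) Fitting integer coefficients to these (and the overall shape) gives p.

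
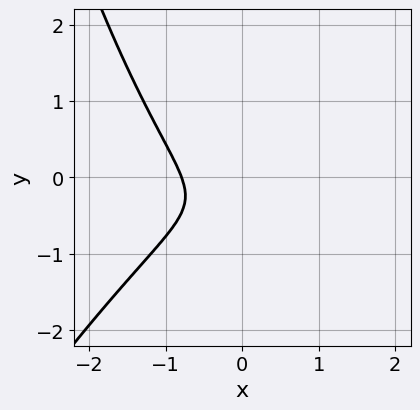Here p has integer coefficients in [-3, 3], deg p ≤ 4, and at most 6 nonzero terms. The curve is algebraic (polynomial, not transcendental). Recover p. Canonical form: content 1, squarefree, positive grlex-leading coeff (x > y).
2*x^3 - x^2*y + 3*y^2 + 2*y + 1

(a) The degree is 3 — no degree-2 curve has this shape.
(b) From the visible intercepts: it misses every integer gridline on the y-axis.
(c) Fitting integer coefficients to these (and the overall shape) gives p.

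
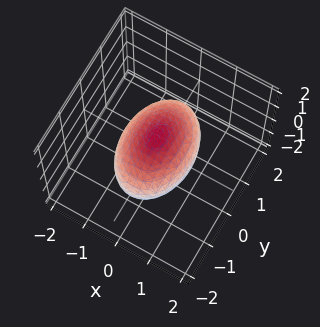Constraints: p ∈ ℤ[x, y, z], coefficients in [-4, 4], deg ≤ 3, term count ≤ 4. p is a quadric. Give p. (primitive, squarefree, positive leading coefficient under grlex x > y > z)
1. deg p = 2.
2. Symmetries: the z ↦ −z reflection is a symmetry, so z appears only in even powers; the y ↦ −y reflection is a symmetry, so y appears only in even powers; mirror symmetry x ↦ −x ⇒ only even powers of x.
3. Observable constraints: among the integer gridlines, it crosses the z-axis at z ∈ {-1, 1}; the x-axis gridline crossings are at x ∈ {-1, 1}.
4. Matching integer coefficients to the picture gives p.

2*x^2 + y^2 + 2*z^2 - 2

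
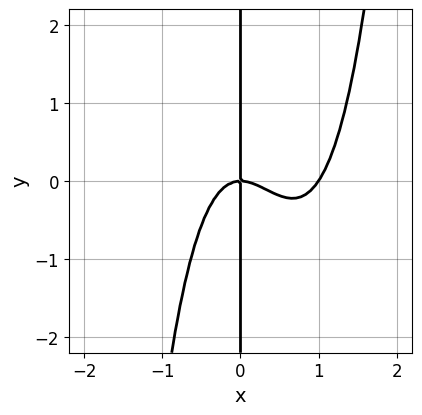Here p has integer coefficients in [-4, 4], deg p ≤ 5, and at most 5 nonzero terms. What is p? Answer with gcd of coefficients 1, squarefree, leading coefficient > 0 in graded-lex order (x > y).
1. deg p = 4.
2. Against the integer gridlines: every point of the y-axis in the box is on the curve; among the integer gridlines, it crosses the x-axis at x ∈ {0, 1}.
3. Solving for integer coefficients yields p as stated.

3*x^4 - 3*x^3 - 2*x*y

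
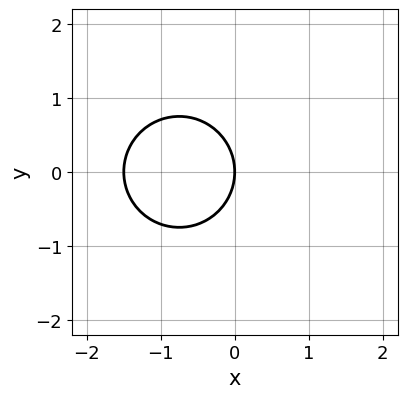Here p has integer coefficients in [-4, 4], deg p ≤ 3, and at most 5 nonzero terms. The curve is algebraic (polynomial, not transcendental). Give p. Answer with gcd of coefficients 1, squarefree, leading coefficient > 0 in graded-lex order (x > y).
First, the degree is 2 — the shape is more complex than any degree-1 curve.
Then, symmetries: mirror symmetry y ↦ −y ⇒ only even powers of y.
Next, from the axis intercepts and sections: it crosses the x-axis at the gridline x = 0; it crosses the y-axis at the gridline y = 0.
Finally, together with the visible shape, these determine p as stated.

2*x^2 + 2*y^2 + 3*x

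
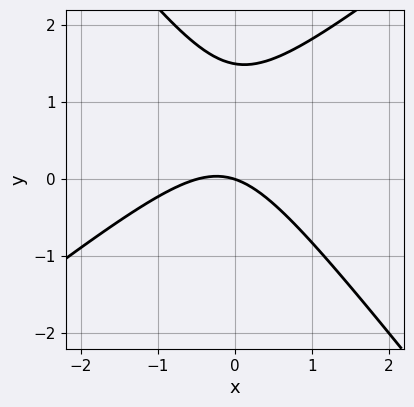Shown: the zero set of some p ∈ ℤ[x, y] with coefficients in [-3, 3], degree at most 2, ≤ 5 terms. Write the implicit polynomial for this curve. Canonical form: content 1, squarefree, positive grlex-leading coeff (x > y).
First, deg p = 2. A generic line meets the curve in up to 2 points.
Then, from the visible intercepts: it meets the x-axis at x = 0 (among the integer gridlines); it meets the y-axis at y = 0 (among the integer gridlines).
Finally, fitting integer coefficients to these (and the overall shape) gives p.

2*x^2 - x*y - 2*y^2 + x + 3*y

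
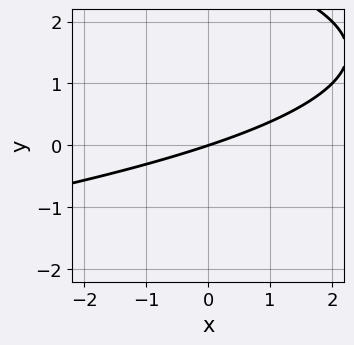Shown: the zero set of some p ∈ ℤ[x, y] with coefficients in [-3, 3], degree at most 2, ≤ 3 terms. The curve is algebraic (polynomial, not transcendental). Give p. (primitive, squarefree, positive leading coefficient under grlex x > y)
y^2 + x - 3*y

(a) Degree: the shape is more complex than any degree-1 curve, so deg p = 2.
(b) Reading off the gridlines: one x-axis crossing is at x = 0; it crosses the y-axis at the gridline y = 0.
(c) Putting this together gives p.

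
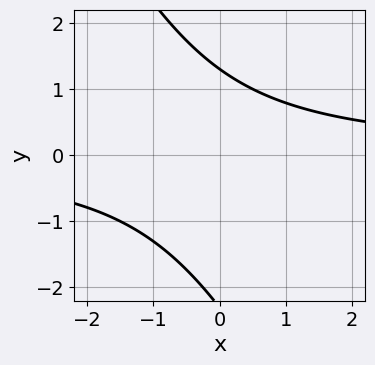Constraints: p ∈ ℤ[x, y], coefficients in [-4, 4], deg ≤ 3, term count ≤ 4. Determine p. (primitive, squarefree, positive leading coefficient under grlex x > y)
First, the degree is 2 — the shape is more complex than any degree-1 curve.
Next, from the axis intercepts and sections: no x-intercept at any integer in the box.
Finally, the integer polynomial consistent with all of this is the stated p.

2*x*y + y^2 + y - 3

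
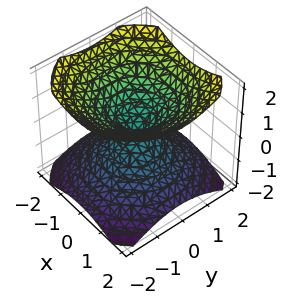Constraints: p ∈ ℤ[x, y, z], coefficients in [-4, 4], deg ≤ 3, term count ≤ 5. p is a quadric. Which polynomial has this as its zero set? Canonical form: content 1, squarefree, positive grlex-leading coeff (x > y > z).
(a) I count 2 distinct pieces.
(b) Degree: a double cone through the origin; a quadric, so deg p = 2.
(c) By symmetry, every cross-section ⟂ z is a circle, so x, y appear only via x² + y²; mirror symmetry z ↦ −z ⇒ only even powers of z.
(d) From the axis intercepts and sections: it meets the x-axis at x = 0 (among the integer gridlines); it meets the y-axis at y = 0 (among the integer gridlines); it crosses the z-axis at the gridline z = 0; a circular section at z = -1 has radius between 1 and 2.
(e) Assembling these constraints gives the stated polynomial.

2*x^2 + 2*y^2 - 3*z^2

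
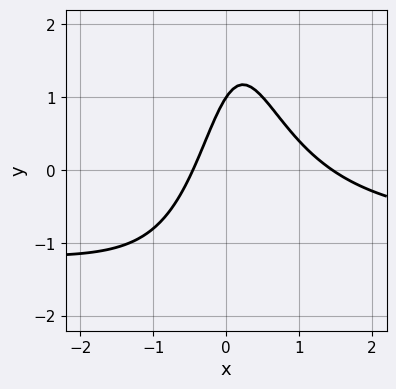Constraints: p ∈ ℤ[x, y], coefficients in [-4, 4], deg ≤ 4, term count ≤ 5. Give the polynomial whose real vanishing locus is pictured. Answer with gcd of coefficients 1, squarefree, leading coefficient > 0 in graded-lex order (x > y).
3*x^2*y + 3*x^2 - 3*x + 2*y - 2

1. The degree is 3 — no degree-2 curve has this shape.
2. Against the integer gridlines: it crosses the y-axis at the gridline y = 1.
3. Putting this together gives p.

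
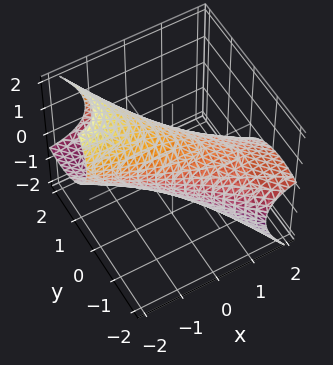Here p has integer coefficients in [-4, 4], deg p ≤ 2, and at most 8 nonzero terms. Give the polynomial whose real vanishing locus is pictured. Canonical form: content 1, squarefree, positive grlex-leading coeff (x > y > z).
(a) Degree: no degree-1 surface has this shape, so deg p = 2.
(b) Checking where it meets the axes: the y-axis gridline crossings are at y ∈ {-1, 1}; the z-axis gridline crossings are at z ∈ {-1, 1}.
(c) The integer polynomial consistent with all of this is the stated p.

x^2 + 3*x*y + 2*x*z + 2*y^2 + 2*z^2 - 2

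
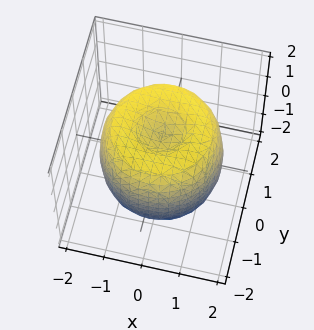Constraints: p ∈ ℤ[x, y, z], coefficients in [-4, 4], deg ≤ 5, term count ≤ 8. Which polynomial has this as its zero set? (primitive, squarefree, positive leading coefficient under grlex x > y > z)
(a) Degree: a generic line meets the surface in up to 4 points, so deg p = 4.
(b) Symmetries: the surface is invariant under rotation about z: p = q(x² + y², z).
(c) Observable constraints: a circular section at z = 0 has radius between 1 and 2; among the integer gridlines, it crosses the z-axis at z ∈ {-1, 1}.
(d) Together with the visible shape, these determine p as stated.

x^4 + 2*x^2*y^2 + y^4 - 2*x^2 - 2*y^2 + z^2 - 1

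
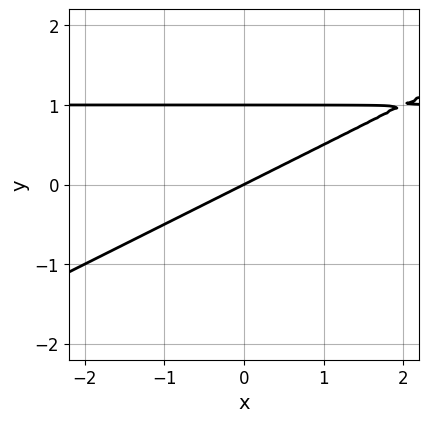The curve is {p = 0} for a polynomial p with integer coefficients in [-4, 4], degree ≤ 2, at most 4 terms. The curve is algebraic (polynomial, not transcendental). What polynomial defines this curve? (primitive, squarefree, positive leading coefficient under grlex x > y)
1. The degree is 2 — a generic line meets the curve in up to 2 points.
2. From the axis intercepts and sections: it crosses the x-axis at the gridline x = 0; among the integer gridlines, it crosses the y-axis at y ∈ {0, 1}.
3. These observations pin down the coefficients.

x*y - 2*y^2 - x + 2*y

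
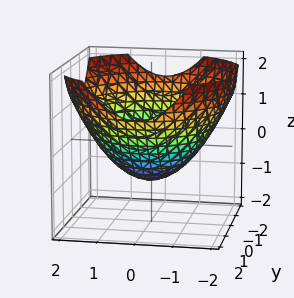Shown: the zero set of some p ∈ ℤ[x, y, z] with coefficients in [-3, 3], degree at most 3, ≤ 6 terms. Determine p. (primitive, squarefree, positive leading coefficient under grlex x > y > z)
deg p = 2.
Symmetries: the z-axis is an axis of rotation, so x and y enter only as x² + y².
From the visible intercepts: one z-axis crossing is at z = -1; a circular section at z = 0 has radius between 1 and 2.
Putting this together gives p.

x^2 + y^2 - 2*z - 2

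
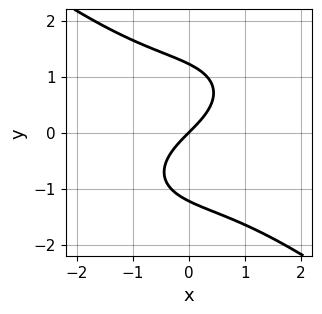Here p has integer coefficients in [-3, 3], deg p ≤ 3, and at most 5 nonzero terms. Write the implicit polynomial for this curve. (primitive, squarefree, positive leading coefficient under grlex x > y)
First, degree: a generic line meets the curve in up to 3 points, so deg p = 3.
Then, observable constraints: one y-axis crossing is at y = 0; it crosses the x-axis at the gridline x = 0.
Finally, assembling these constraints gives the stated polynomial.

x^3 + 2*y^3 + 3*x - 3*y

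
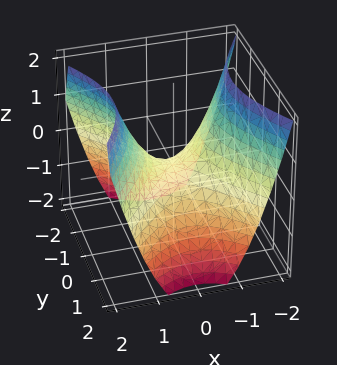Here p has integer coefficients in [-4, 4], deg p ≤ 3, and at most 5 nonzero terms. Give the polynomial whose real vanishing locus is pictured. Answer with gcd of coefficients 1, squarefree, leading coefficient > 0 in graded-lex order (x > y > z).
3*x^2 - 2*y^2 - 3*z

First, the degree is 2 — a hyperbolic paraboloid; a quadric.
Next, symmetries: it's symmetric under y → −y, forcing even powers of y; it's symmetric under x → −x, forcing even powers of x.
Next, against the integer gridlines: it meets the x-axis at x = 0 (among the integer gridlines); it meets the y-axis at y = 0 (among the integer gridlines).
Finally, together with the visible shape, these determine p as stated.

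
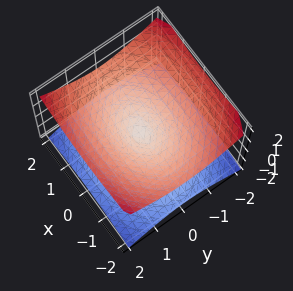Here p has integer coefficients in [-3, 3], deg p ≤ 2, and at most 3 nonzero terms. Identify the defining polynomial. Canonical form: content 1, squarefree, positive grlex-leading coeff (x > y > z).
Degree: two nappes meeting at a single point; a quadric, so deg p = 2.
Symmetries: the y ↦ −y reflection is a symmetry, so y appears only in even powers; it's symmetric under z → −z, forcing even powers of z; the x ↦ −x reflection is a symmetry, so x appears only in even powers.
Reading off the gridlines: it crosses the x-axis at the gridline x = 0; it meets the z-axis at z = 0 (among the integer gridlines); it meets the y-axis at y = 0 (among the integer gridlines).
These observations pin down the coefficients.

x^2 + 2*y^2 - 3*z^2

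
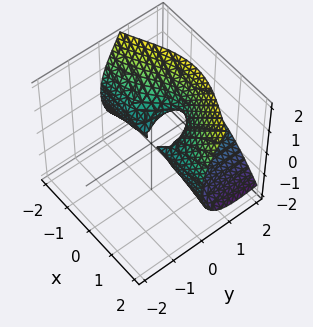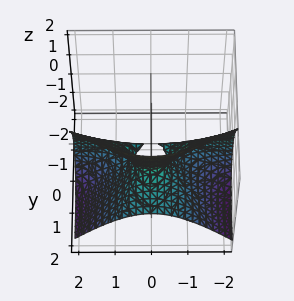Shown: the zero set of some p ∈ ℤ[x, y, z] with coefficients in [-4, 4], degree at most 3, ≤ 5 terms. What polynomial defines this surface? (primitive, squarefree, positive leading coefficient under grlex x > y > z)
Degree: a generic line meets the surface in up to 3 points, so deg p = 3.
Against the integer gridlines: it meets the y-axis at y = 2 (among the integer gridlines); every point of the x-axis in the box is on the surface.
These observations pin down the coefficients.

3*x^2*y + y^3 + 3*y^2*z - 2*y^2 - 3*z^2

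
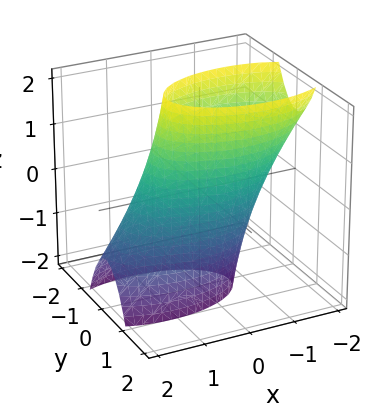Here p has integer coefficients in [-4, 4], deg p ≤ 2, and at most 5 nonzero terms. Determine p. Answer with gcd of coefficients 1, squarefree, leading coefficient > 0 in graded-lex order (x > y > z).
x^2 + x*z + 3*y^2 - 2

1. The degree is 2 — the shape is more complex than any degree-1 surface.
2. Against the integer gridlines: no z-intercept at any integer in the box.
3. Fitting integer coefficients to these (and the overall shape) gives p.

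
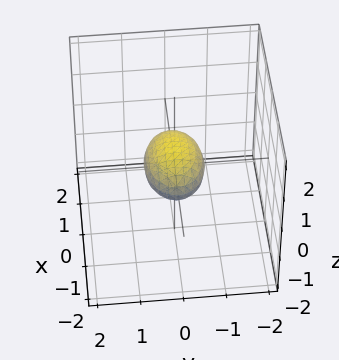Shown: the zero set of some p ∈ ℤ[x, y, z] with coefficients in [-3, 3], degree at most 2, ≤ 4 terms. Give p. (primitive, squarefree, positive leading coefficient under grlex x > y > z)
deg p = 2. A closed, bounded, convex surface; a quadric.
Symmetries: the x ↦ −x reflection is a symmetry, so x appears only in even powers; mirror symmetry z ↦ −z ⇒ only even powers of z; it's symmetric under y → −y, forcing even powers of y.
Reading off the gridlines: the x-axis gridline crossings are at x ∈ {-1, 1}.
Matching integer coefficients to the picture gives p.

x^2 + 2*y^2 + 3*z^2 - 1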